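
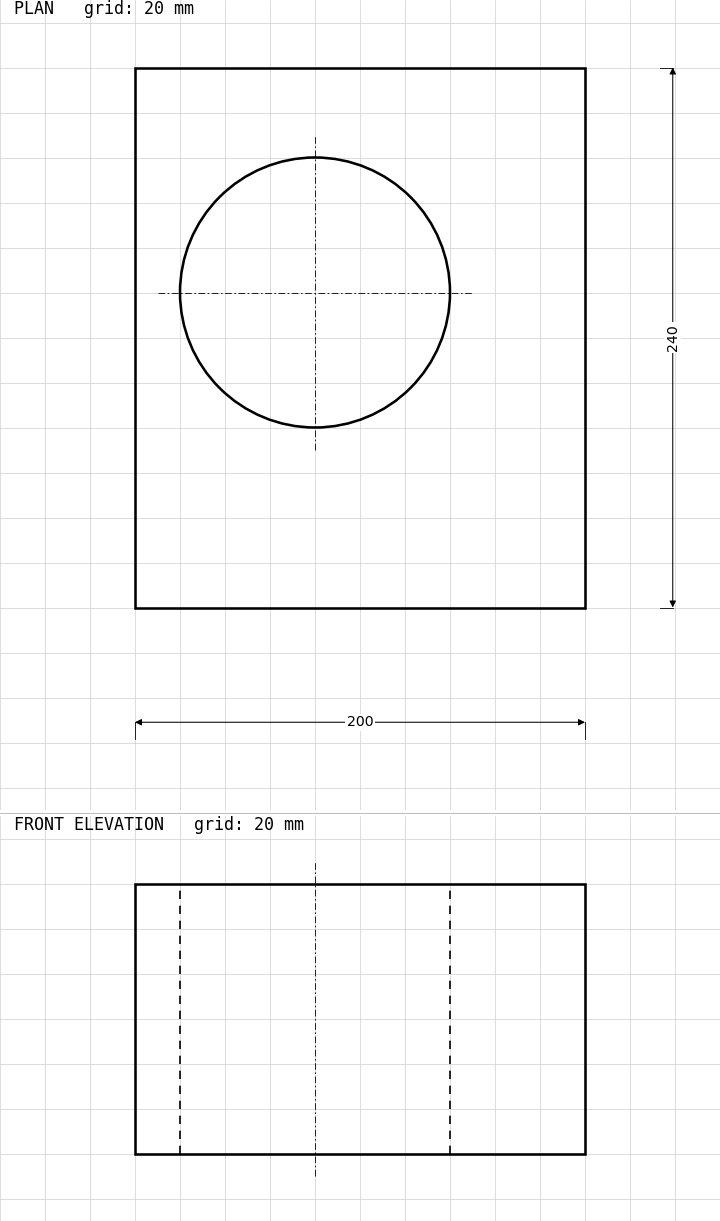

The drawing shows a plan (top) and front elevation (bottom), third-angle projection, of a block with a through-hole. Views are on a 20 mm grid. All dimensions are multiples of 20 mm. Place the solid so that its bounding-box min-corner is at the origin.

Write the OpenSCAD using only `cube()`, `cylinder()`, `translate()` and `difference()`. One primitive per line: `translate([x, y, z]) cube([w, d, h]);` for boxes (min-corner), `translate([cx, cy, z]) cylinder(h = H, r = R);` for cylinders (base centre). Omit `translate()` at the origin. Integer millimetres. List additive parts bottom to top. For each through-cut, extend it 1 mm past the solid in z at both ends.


difference() {
  cube([200, 240, 120]);
  translate([80, 140, -1]) cylinder(h = 122, r = 60);
}


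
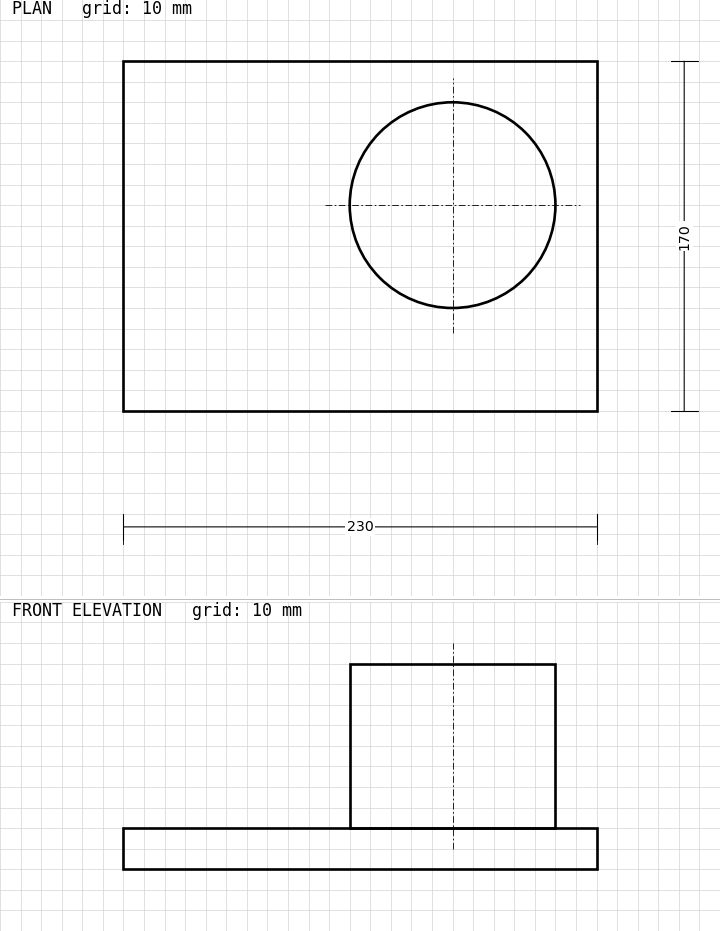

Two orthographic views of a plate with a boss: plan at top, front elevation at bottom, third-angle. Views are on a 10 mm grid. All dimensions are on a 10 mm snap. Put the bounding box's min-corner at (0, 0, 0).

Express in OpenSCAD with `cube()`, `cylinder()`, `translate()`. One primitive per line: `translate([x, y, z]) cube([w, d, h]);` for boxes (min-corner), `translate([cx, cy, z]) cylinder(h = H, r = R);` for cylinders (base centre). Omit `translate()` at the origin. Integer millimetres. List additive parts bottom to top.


cube([230, 170, 20]);
translate([160, 100, 20]) cylinder(h = 80, r = 50);


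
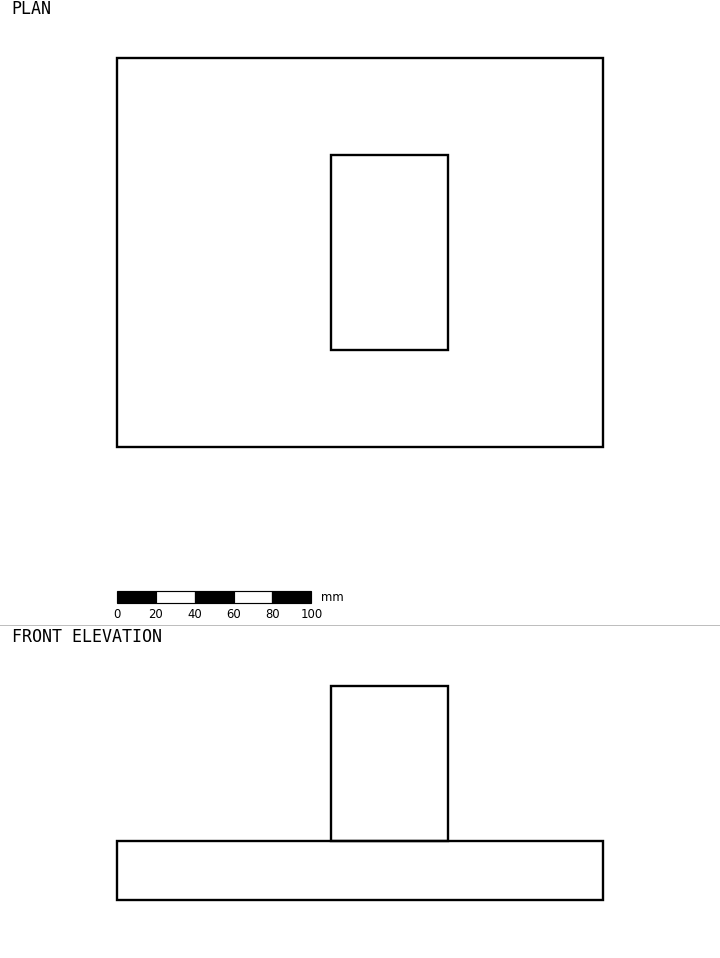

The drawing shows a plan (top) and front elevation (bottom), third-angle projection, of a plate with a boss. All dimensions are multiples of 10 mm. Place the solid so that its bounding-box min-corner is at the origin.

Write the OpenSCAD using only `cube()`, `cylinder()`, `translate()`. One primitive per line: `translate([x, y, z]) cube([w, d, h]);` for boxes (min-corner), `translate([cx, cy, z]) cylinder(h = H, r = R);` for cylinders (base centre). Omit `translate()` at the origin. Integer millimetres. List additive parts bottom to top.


cube([250, 200, 30]);
translate([110, 50, 30]) cube([60, 100, 80]);


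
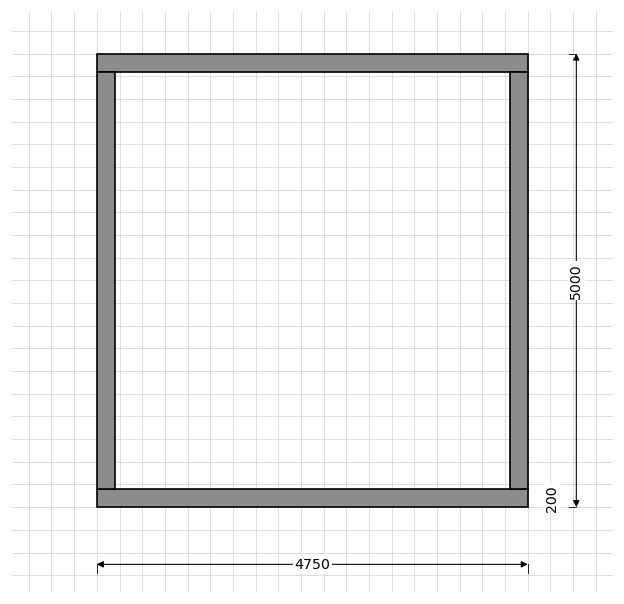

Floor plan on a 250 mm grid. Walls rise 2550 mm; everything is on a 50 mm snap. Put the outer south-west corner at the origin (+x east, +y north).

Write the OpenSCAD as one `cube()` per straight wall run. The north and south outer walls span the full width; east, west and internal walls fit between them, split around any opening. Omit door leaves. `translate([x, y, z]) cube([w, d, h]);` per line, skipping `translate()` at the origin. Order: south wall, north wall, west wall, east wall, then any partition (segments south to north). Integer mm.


cube([4750, 200, 2550]);
translate([0, 4800, 0]) cube([4750, 200, 2550]);
translate([0, 200, 0]) cube([200, 4600, 2550]);
translate([4550, 200, 0]) cube([200, 4600, 2550]);


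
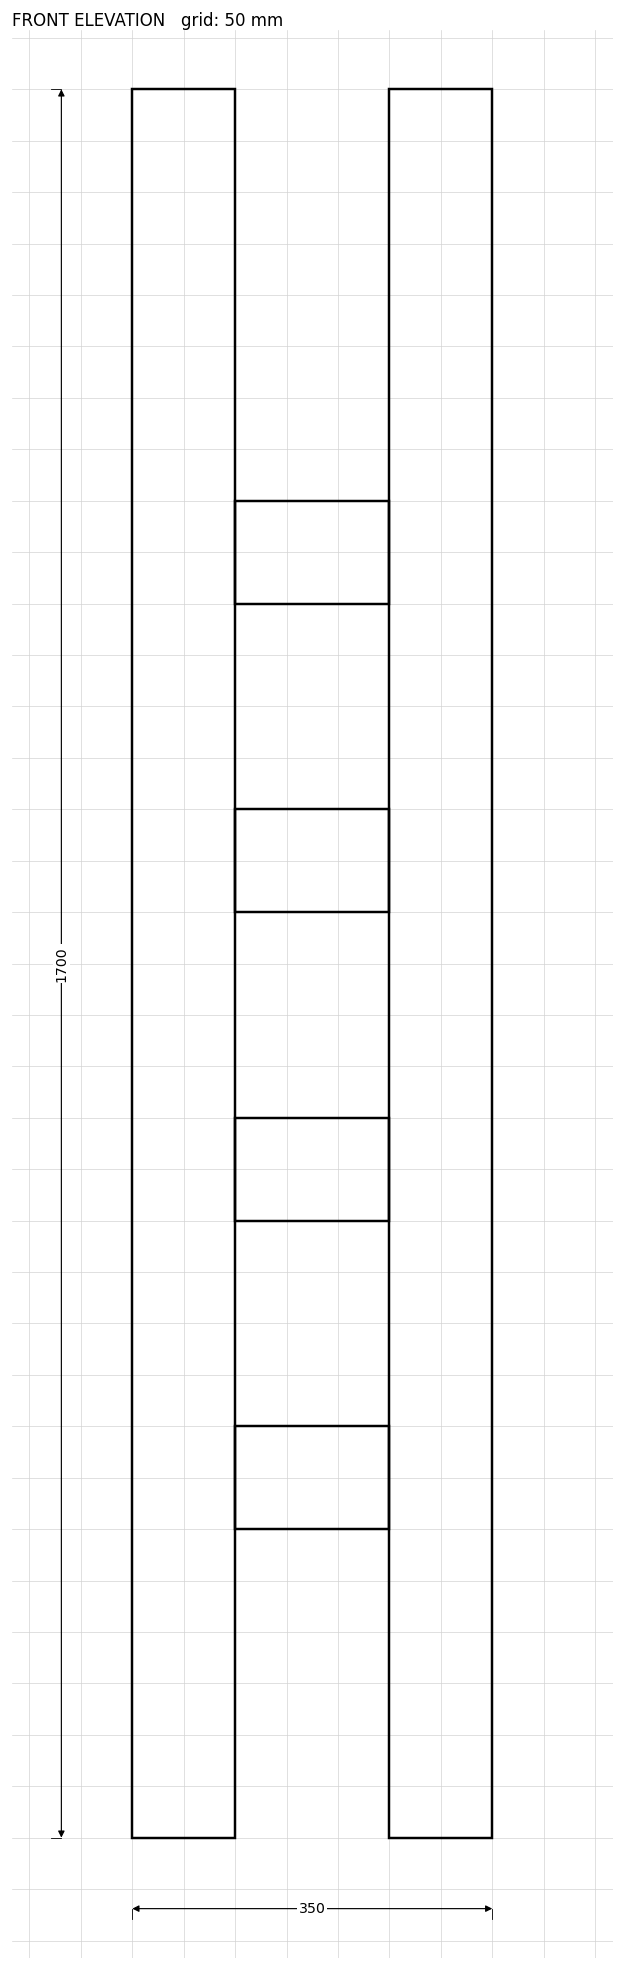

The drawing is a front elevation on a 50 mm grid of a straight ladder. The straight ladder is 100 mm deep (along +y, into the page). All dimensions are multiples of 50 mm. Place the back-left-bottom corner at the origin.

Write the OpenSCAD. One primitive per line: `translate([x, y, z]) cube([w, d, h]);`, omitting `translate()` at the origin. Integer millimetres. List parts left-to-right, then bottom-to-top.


cube([100, 100, 1700]);
translate([100, 0, 300]) cube([150, 100, 100]);
translate([100, 0, 600]) cube([150, 100, 100]);
translate([100, 0, 900]) cube([150, 100, 100]);
translate([100, 0, 1200]) cube([150, 100, 100]);
translate([250, 0, 0]) cube([100, 100, 1700]);


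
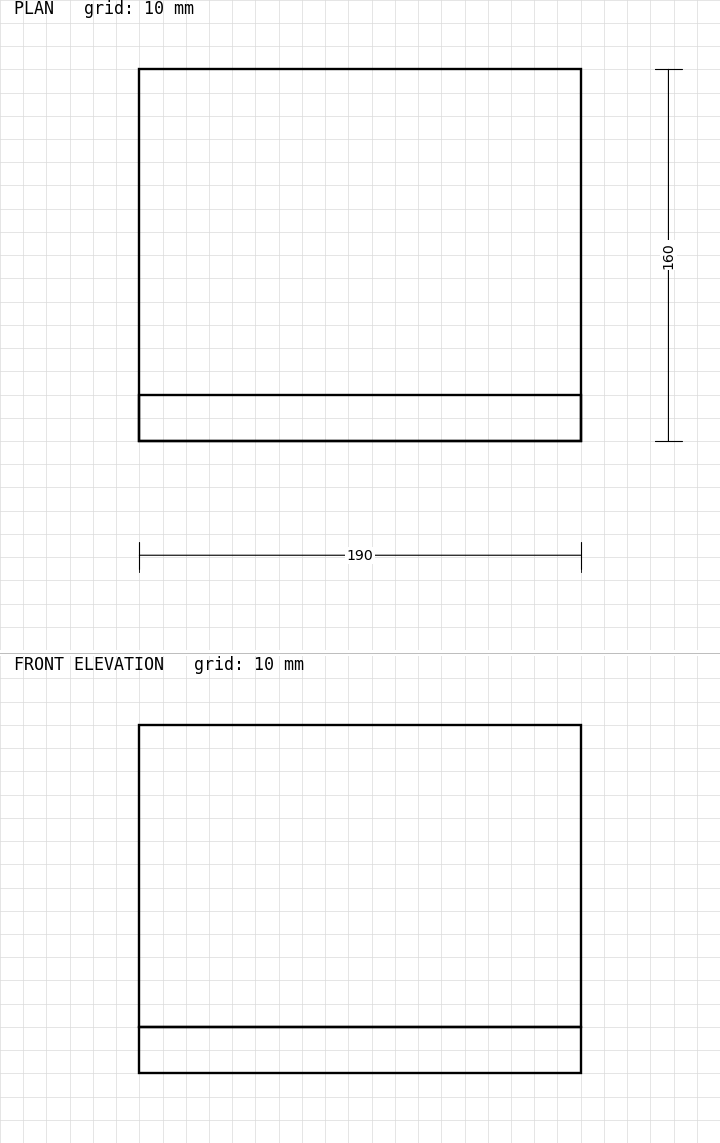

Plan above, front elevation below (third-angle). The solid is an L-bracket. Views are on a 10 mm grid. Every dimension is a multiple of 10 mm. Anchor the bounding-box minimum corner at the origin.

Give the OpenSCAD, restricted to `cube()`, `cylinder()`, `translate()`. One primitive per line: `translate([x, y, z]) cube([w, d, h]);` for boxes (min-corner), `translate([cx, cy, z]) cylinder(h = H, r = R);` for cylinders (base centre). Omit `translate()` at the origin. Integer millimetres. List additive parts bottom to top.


cube([190, 160, 20]);
translate([0, 0, 20]) cube([190, 20, 130]);


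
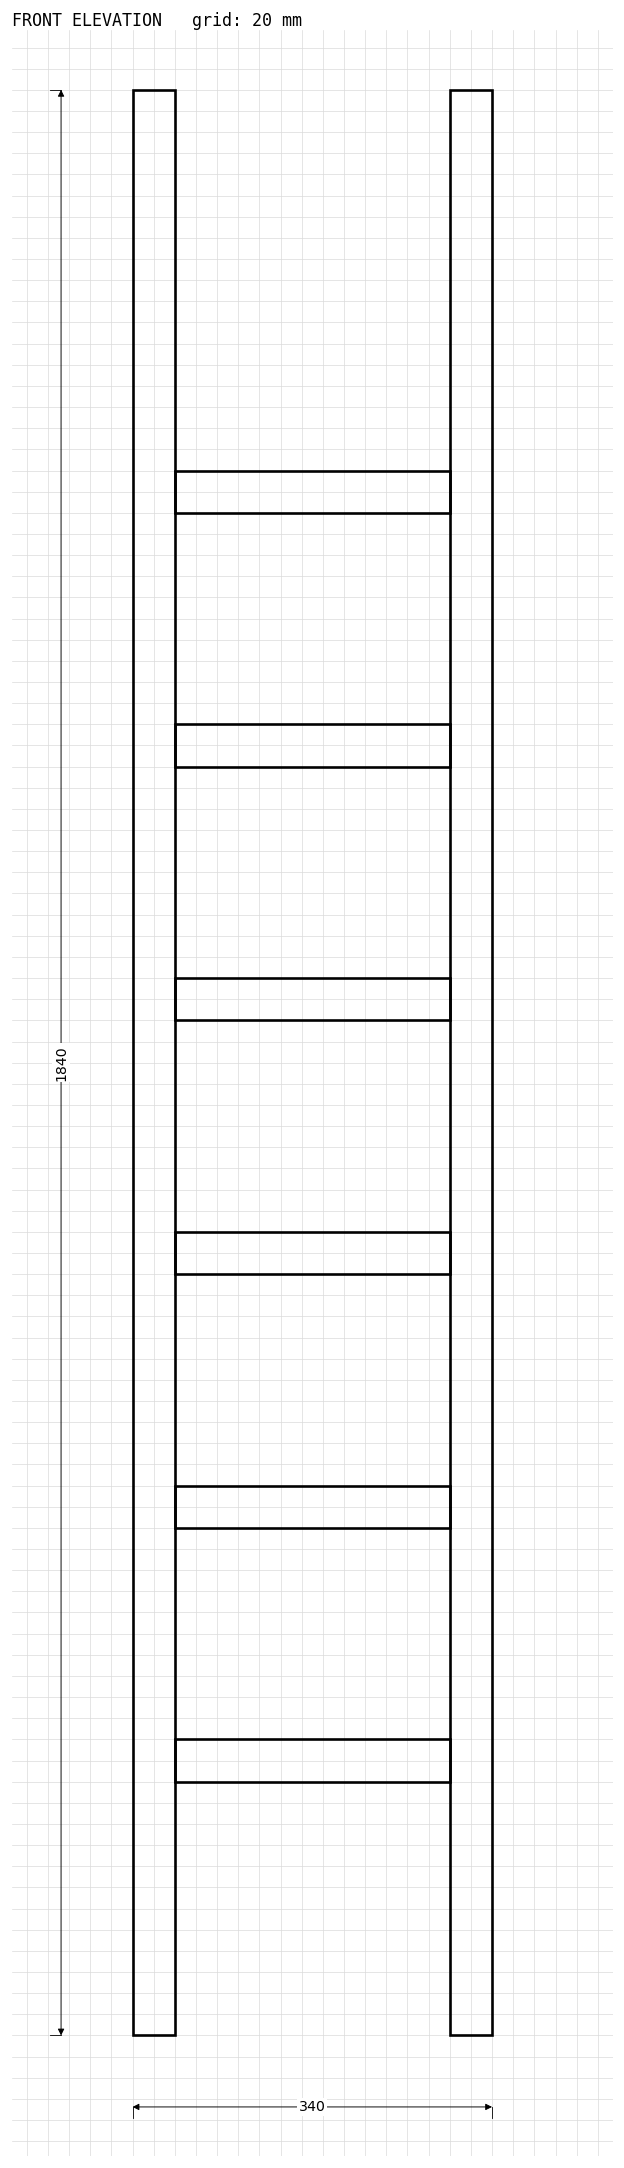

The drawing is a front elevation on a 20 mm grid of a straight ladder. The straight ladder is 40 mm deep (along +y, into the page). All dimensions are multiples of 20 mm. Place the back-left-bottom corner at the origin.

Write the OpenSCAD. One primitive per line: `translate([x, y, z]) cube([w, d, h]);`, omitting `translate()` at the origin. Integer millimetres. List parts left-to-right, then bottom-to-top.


cube([40, 40, 1840]);
translate([40, 0, 240]) cube([260, 40, 40]);
translate([40, 0, 480]) cube([260, 40, 40]);
translate([40, 0, 720]) cube([260, 40, 40]);
translate([40, 0, 960]) cube([260, 40, 40]);
translate([40, 0, 1200]) cube([260, 40, 40]);
translate([40, 0, 1440]) cube([260, 40, 40]);
translate([300, 0, 0]) cube([40, 40, 1840]);


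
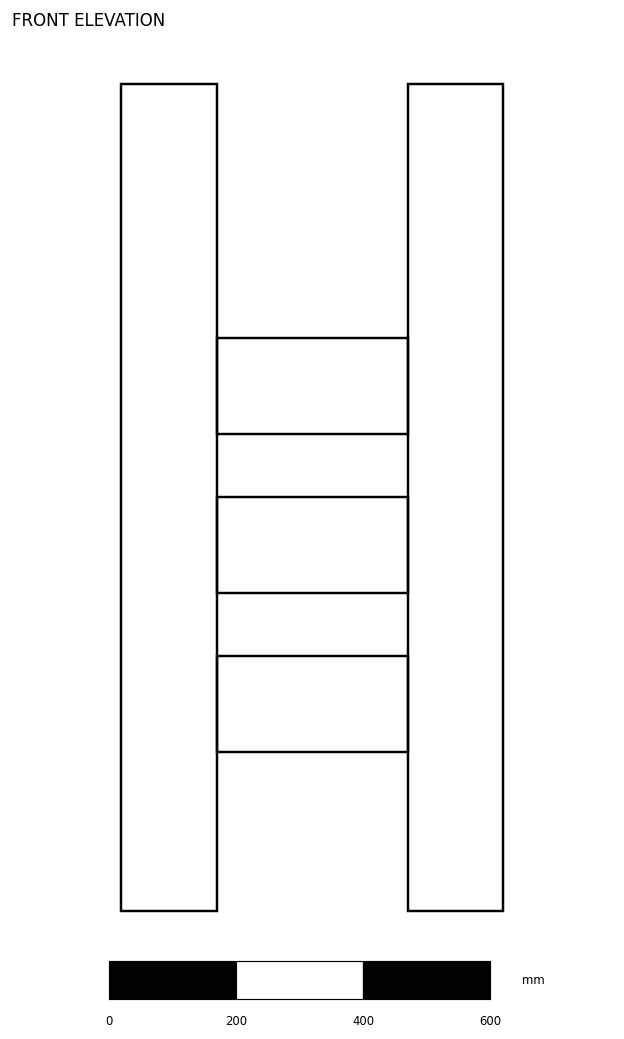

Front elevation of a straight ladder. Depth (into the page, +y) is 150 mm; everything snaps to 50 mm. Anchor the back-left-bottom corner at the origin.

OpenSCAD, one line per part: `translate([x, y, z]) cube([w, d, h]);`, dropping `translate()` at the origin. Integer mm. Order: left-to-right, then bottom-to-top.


cube([150, 150, 1300]);
translate([150, 0, 250]) cube([300, 150, 150]);
translate([150, 0, 500]) cube([300, 150, 150]);
translate([150, 0, 750]) cube([300, 150, 150]);
translate([450, 0, 0]) cube([150, 150, 1300]);


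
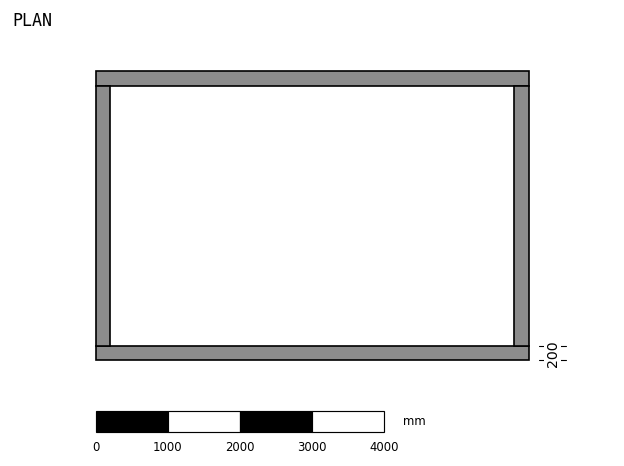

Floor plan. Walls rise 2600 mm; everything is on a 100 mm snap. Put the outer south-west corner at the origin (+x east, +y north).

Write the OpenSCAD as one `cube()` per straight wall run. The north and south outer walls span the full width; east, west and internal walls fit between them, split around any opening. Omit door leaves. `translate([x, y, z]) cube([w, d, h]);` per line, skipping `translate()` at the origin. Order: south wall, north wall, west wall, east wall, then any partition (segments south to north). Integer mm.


cube([6000, 200, 2600]);
translate([0, 3800, 0]) cube([6000, 200, 2600]);
translate([0, 200, 0]) cube([200, 3600, 2600]);
translate([5800, 200, 0]) cube([200, 3600, 2600]);


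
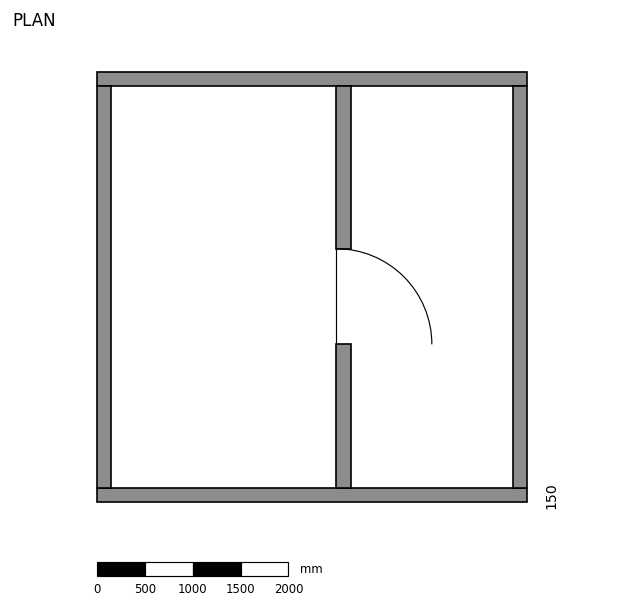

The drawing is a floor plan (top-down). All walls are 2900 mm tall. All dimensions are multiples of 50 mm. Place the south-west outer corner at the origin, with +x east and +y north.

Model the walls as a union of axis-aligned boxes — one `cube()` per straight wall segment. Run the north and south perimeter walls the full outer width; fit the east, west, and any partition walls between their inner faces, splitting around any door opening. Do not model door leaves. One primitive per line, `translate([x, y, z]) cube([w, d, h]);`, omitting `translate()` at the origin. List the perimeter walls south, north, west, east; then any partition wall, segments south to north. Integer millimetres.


cube([4500, 150, 2900]);
translate([0, 4350, 0]) cube([4500, 150, 2900]);
translate([0, 150, 0]) cube([150, 4200, 2900]);
translate([4350, 150, 0]) cube([150, 4200, 2900]);
translate([2500, 150, 0]) cube([150, 1500, 2900]);
translate([2500, 2650, 0]) cube([150, 1700, 2900]);


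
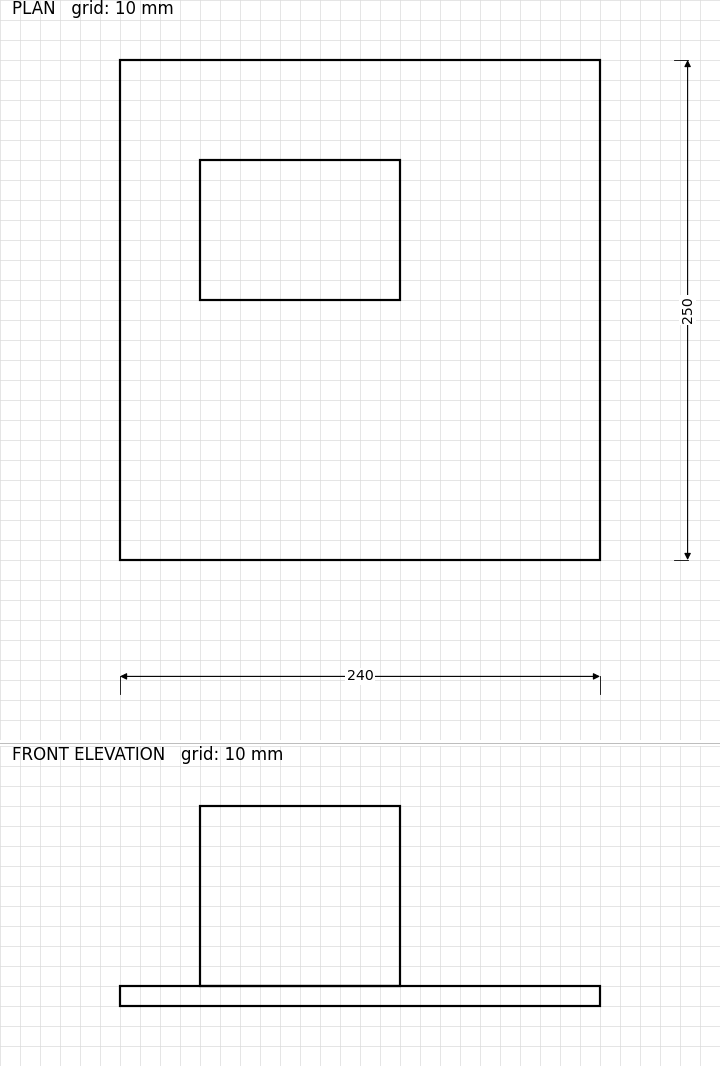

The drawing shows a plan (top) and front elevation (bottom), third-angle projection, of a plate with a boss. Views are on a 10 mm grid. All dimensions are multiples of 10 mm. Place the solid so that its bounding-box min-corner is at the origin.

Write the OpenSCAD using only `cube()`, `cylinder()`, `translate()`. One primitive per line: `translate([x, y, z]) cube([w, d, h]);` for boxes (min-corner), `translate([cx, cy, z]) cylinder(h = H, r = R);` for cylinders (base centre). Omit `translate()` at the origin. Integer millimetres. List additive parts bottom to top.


cube([240, 250, 10]);
translate([40, 130, 10]) cube([100, 70, 90]);


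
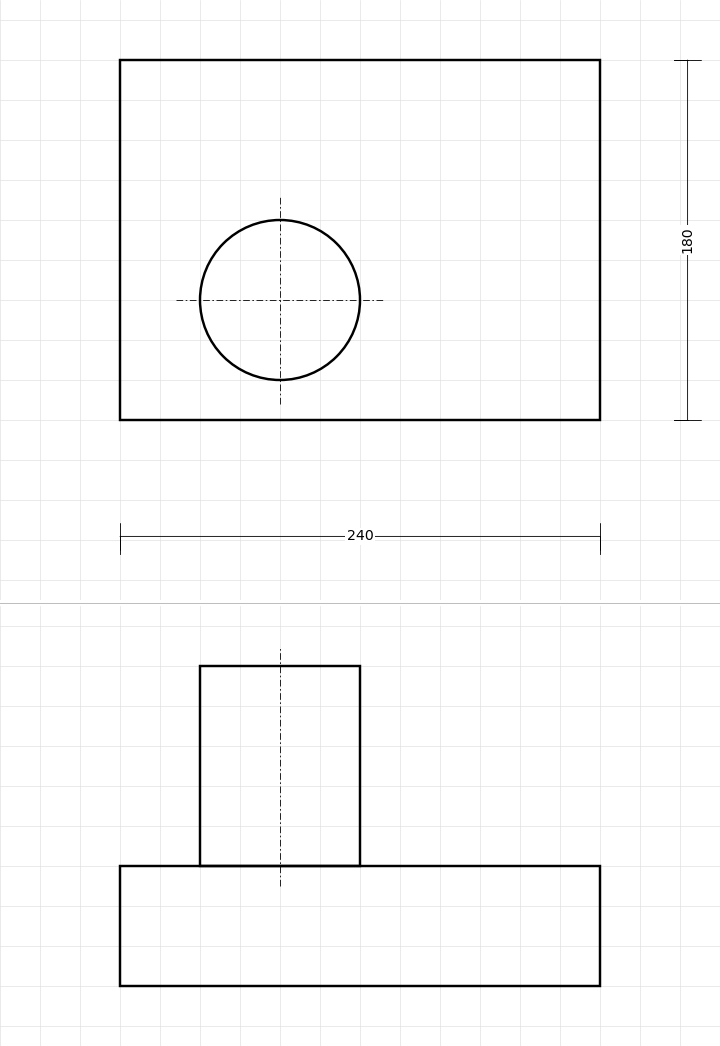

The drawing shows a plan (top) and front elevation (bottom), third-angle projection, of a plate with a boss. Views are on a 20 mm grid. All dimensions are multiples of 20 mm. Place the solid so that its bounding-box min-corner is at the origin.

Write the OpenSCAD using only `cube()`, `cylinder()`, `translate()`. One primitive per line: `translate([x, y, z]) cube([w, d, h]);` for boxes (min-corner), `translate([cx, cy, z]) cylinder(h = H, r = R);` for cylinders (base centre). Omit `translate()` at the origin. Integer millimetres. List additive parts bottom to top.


cube([240, 180, 60]);
translate([80, 60, 60]) cylinder(h = 100, r = 40);


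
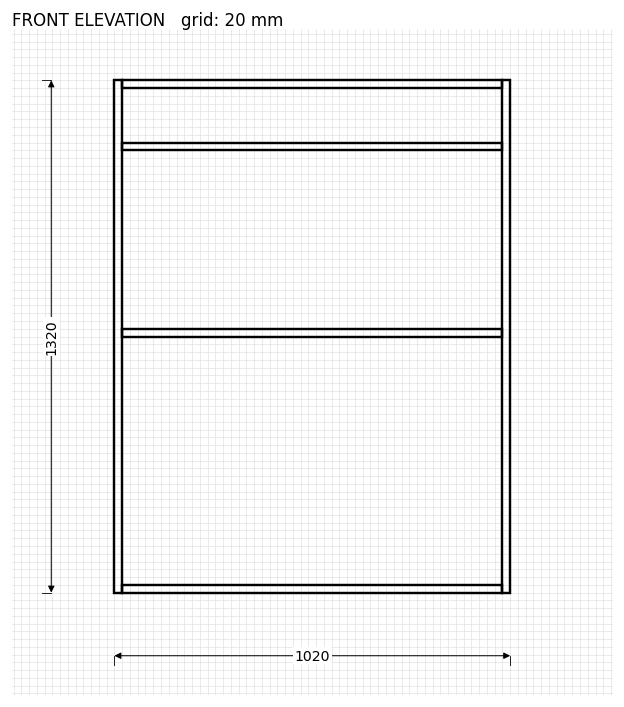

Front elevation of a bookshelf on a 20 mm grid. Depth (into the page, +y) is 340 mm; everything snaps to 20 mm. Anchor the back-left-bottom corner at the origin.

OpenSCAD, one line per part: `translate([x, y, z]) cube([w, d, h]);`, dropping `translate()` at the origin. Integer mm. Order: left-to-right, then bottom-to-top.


cube([20, 340, 1320]);
translate([20, 0, 0]) cube([980, 340, 20]);
translate([20, 0, 660]) cube([980, 340, 20]);
translate([20, 0, 1140]) cube([980, 340, 20]);
translate([20, 0, 1300]) cube([980, 340, 20]);
translate([1000, 0, 0]) cube([20, 340, 1320]);


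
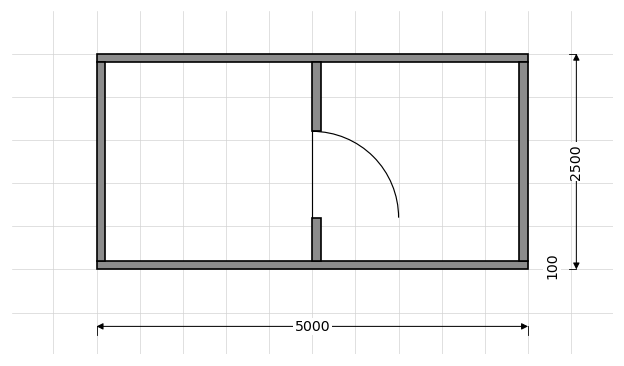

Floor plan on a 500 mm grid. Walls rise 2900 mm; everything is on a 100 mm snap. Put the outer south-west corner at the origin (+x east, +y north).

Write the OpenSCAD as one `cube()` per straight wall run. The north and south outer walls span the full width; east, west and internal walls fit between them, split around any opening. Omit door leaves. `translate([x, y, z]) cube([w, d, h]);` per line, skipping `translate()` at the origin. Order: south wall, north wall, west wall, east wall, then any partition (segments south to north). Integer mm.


cube([5000, 100, 2900]);
translate([0, 2400, 0]) cube([5000, 100, 2900]);
translate([0, 100, 0]) cube([100, 2300, 2900]);
translate([4900, 100, 0]) cube([100, 2300, 2900]);
translate([2500, 100, 0]) cube([100, 500, 2900]);
translate([2500, 1600, 0]) cube([100, 800, 2900]);


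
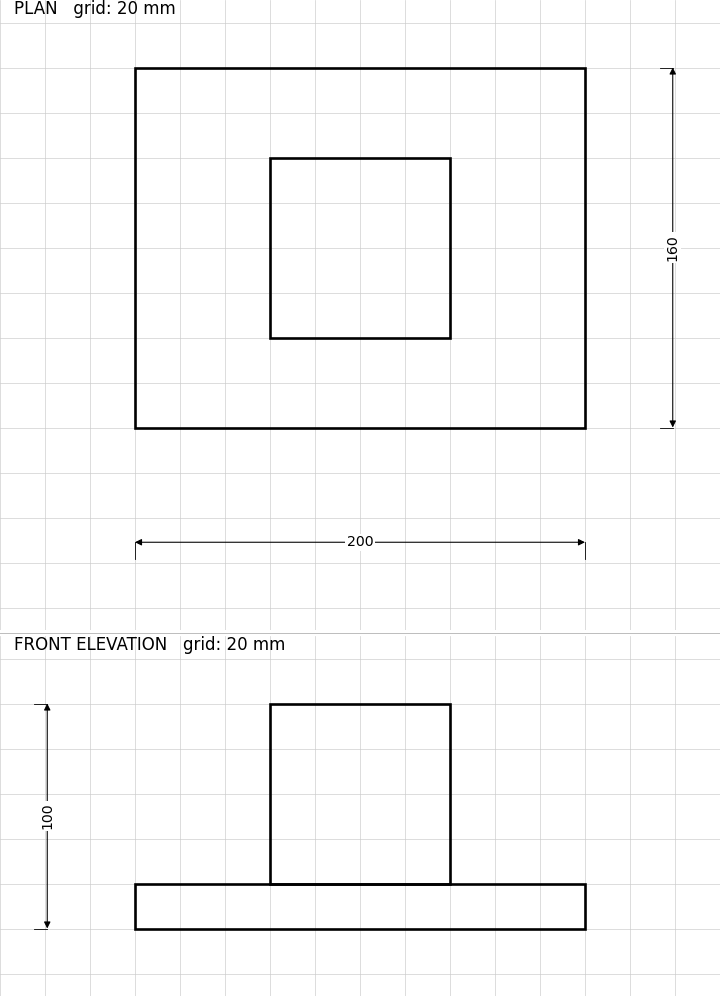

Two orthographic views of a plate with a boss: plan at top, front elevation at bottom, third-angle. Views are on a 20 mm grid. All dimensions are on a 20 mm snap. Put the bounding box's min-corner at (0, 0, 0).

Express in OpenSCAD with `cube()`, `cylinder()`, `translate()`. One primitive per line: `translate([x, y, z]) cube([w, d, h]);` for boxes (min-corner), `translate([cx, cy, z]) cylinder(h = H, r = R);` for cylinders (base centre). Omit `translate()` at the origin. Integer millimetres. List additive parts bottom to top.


cube([200, 160, 20]);
translate([60, 40, 20]) cube([80, 80, 80]);


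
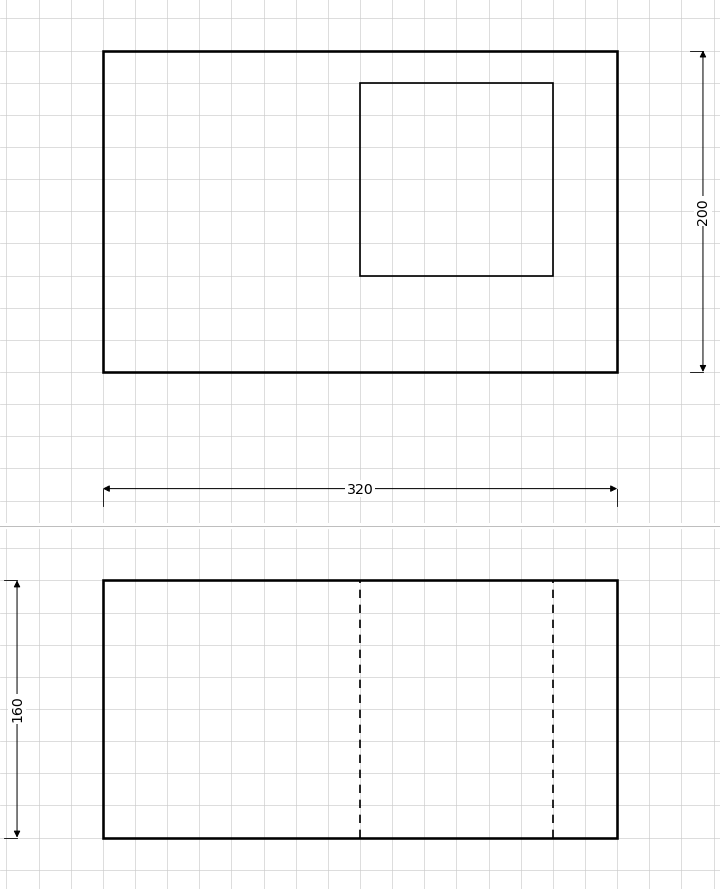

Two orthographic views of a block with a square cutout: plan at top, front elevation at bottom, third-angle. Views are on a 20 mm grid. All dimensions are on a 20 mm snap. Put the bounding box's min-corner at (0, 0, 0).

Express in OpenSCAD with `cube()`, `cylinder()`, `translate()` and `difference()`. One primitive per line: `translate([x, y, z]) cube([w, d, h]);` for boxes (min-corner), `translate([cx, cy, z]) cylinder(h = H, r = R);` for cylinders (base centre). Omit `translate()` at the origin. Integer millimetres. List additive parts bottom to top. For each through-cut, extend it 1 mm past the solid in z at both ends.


difference() {
  cube([320, 200, 160]);
  translate([160, 60, -1]) cube([120, 120, 162]);
}


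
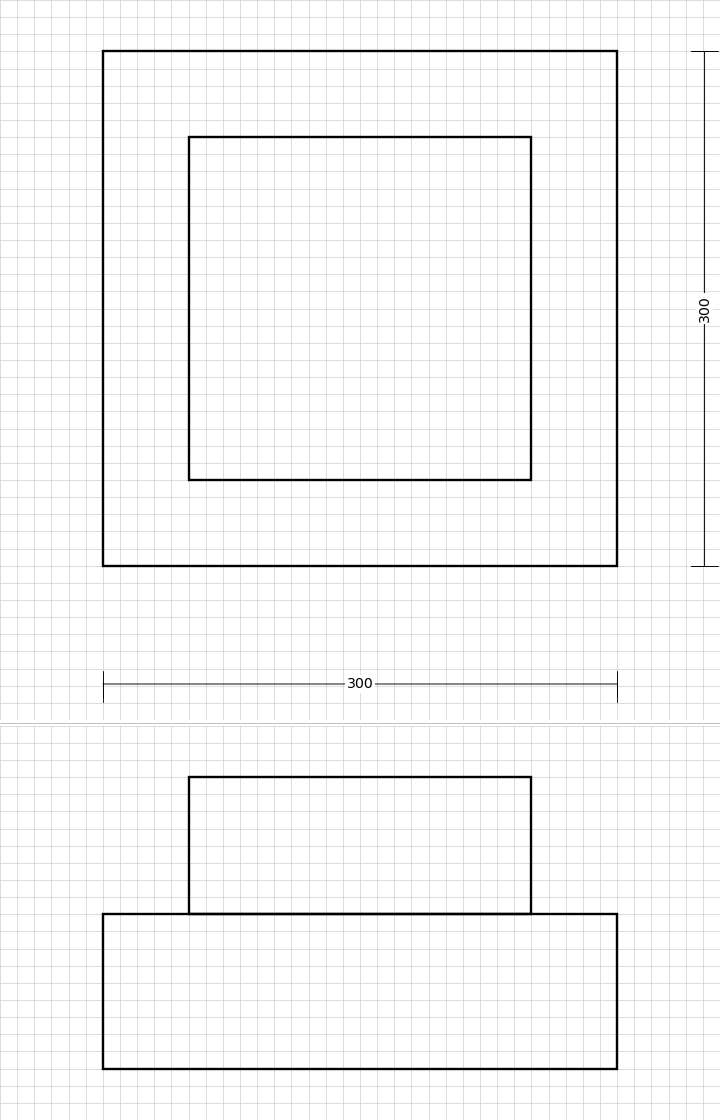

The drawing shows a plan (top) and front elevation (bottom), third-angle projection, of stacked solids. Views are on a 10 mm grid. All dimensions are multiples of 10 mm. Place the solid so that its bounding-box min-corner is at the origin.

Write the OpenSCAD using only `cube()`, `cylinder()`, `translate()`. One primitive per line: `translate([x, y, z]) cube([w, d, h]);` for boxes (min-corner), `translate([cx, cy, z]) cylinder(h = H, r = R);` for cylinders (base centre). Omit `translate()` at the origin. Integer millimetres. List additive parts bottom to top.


cube([300, 300, 90]);
translate([50, 50, 90]) cube([200, 200, 80]);


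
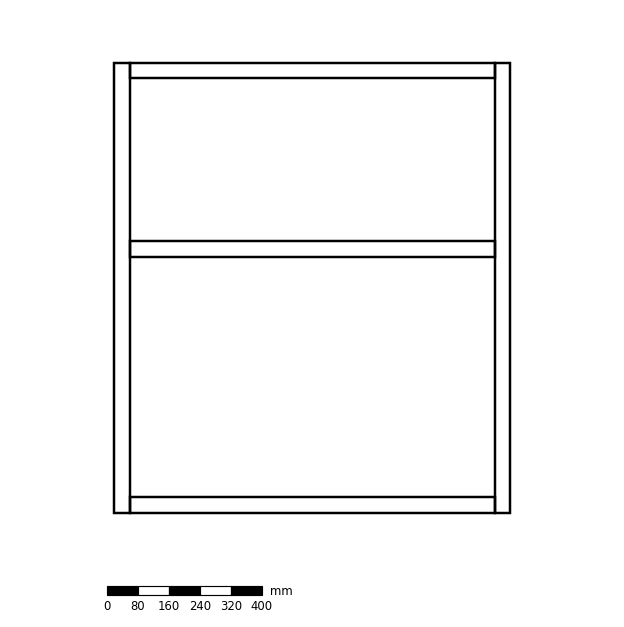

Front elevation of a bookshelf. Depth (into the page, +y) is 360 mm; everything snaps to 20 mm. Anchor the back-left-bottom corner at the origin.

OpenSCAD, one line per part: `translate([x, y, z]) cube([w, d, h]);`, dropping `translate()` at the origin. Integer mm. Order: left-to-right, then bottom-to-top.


cube([40, 360, 1160]);
translate([40, 0, 0]) cube([940, 360, 40]);
translate([40, 0, 660]) cube([940, 360, 40]);
translate([40, 0, 1120]) cube([940, 360, 40]);
translate([980, 0, 0]) cube([40, 360, 1160]);


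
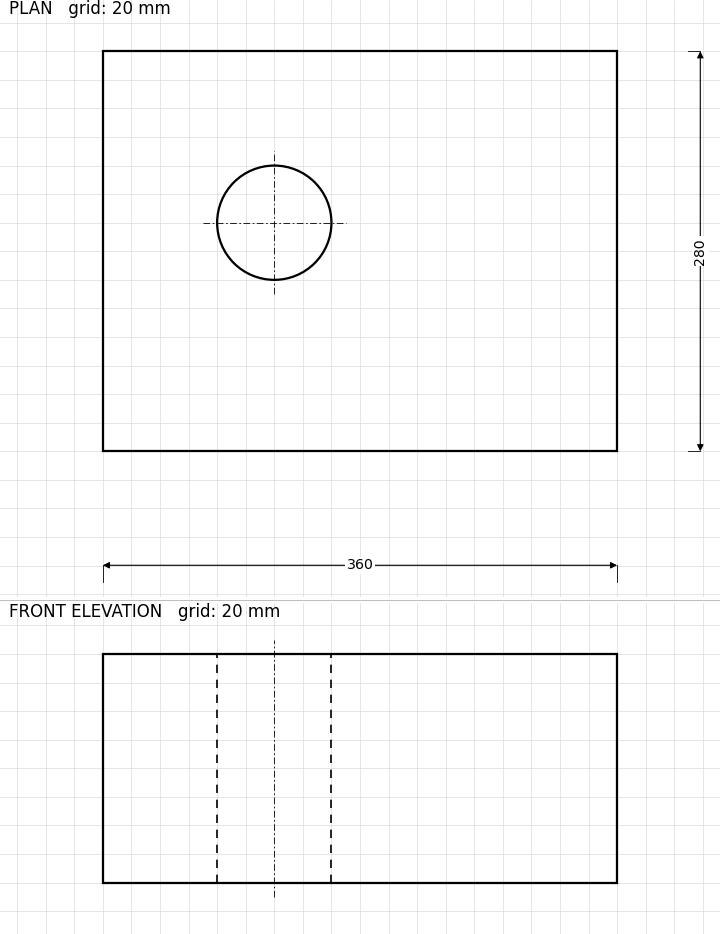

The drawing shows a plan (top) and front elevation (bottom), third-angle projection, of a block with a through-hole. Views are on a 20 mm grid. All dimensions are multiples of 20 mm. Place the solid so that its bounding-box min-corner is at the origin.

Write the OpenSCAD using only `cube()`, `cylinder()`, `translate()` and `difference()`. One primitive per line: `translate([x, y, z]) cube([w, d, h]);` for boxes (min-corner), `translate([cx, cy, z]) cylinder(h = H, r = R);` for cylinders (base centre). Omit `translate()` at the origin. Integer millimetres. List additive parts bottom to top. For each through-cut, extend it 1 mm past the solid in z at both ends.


difference() {
  cube([360, 280, 160]);
  translate([120, 160, -1]) cylinder(h = 162, r = 40);
}


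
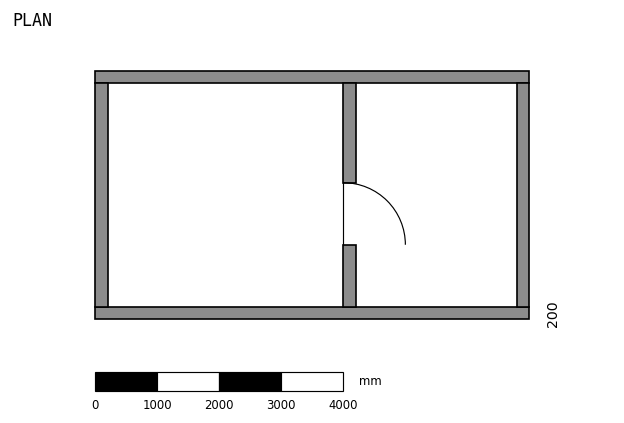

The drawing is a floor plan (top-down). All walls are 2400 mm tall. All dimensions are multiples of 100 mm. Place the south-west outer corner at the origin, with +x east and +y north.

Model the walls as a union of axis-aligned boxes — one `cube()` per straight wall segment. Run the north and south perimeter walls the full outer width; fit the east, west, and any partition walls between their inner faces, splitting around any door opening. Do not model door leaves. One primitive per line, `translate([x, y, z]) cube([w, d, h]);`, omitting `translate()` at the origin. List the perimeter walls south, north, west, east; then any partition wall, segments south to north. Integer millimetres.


cube([7000, 200, 2400]);
translate([0, 3800, 0]) cube([7000, 200, 2400]);
translate([0, 200, 0]) cube([200, 3600, 2400]);
translate([6800, 200, 0]) cube([200, 3600, 2400]);
translate([4000, 200, 0]) cube([200, 1000, 2400]);
translate([4000, 2200, 0]) cube([200, 1600, 2400]);


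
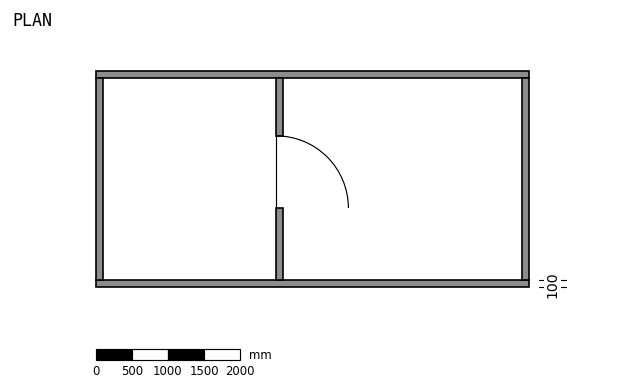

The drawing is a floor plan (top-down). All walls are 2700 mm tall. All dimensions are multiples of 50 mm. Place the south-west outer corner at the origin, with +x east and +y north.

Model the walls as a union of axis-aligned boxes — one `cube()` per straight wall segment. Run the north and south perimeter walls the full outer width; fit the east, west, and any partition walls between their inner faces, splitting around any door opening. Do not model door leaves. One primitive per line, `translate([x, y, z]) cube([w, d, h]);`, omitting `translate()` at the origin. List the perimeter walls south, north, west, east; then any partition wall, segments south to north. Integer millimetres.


cube([6000, 100, 2700]);
translate([0, 2900, 0]) cube([6000, 100, 2700]);
translate([0, 100, 0]) cube([100, 2800, 2700]);
translate([5900, 100, 0]) cube([100, 2800, 2700]);
translate([2500, 100, 0]) cube([100, 1000, 2700]);
translate([2500, 2100, 0]) cube([100, 800, 2700]);


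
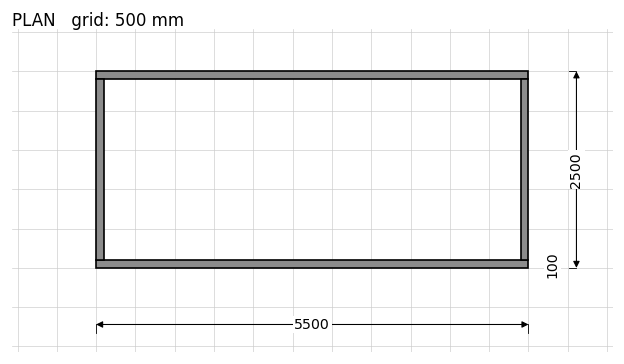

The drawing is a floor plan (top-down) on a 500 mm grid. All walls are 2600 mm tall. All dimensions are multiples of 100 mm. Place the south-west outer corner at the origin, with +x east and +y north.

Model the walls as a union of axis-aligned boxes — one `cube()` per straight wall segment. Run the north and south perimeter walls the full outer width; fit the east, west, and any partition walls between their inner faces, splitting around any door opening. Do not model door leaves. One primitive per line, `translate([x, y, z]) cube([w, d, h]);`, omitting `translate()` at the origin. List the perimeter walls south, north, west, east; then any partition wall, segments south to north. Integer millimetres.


cube([5500, 100, 2600]);
translate([0, 2400, 0]) cube([5500, 100, 2600]);
translate([0, 100, 0]) cube([100, 2300, 2600]);
translate([5400, 100, 0]) cube([100, 2300, 2600]);


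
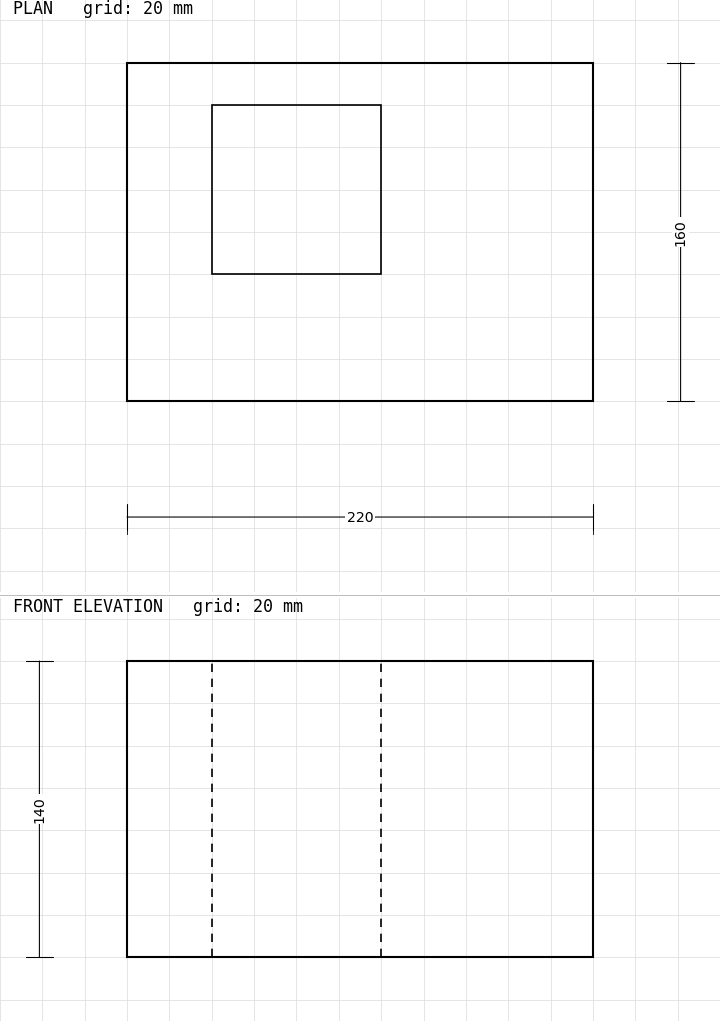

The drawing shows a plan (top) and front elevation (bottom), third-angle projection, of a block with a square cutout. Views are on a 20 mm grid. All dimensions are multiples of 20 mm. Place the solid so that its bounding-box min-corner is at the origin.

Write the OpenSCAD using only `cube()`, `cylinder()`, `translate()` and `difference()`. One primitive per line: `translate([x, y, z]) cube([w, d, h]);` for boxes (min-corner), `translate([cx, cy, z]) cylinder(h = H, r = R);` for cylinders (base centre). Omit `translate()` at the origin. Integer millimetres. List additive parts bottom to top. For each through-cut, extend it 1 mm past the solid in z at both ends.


difference() {
  cube([220, 160, 140]);
  translate([40, 60, -1]) cube([80, 80, 142]);
}


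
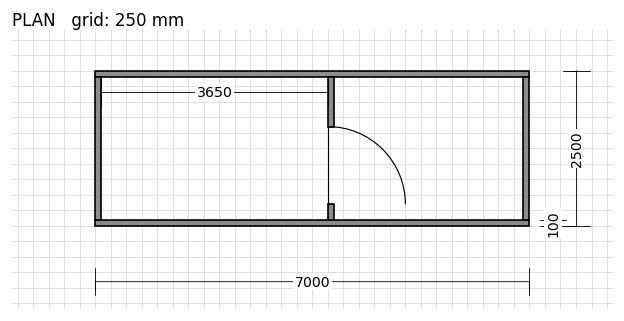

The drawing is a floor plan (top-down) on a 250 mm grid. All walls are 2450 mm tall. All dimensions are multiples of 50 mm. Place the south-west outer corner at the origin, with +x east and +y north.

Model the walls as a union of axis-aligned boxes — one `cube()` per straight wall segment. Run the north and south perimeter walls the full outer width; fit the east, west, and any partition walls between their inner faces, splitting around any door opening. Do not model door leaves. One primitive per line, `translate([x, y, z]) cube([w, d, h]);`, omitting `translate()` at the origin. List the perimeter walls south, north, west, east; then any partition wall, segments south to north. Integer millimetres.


cube([7000, 100, 2450]);
translate([0, 2400, 0]) cube([7000, 100, 2450]);
translate([0, 100, 0]) cube([100, 2300, 2450]);
translate([6900, 100, 0]) cube([100, 2300, 2450]);
translate([3750, 100, 0]) cube([100, 250, 2450]);
translate([3750, 1600, 0]) cube([100, 800, 2450]);


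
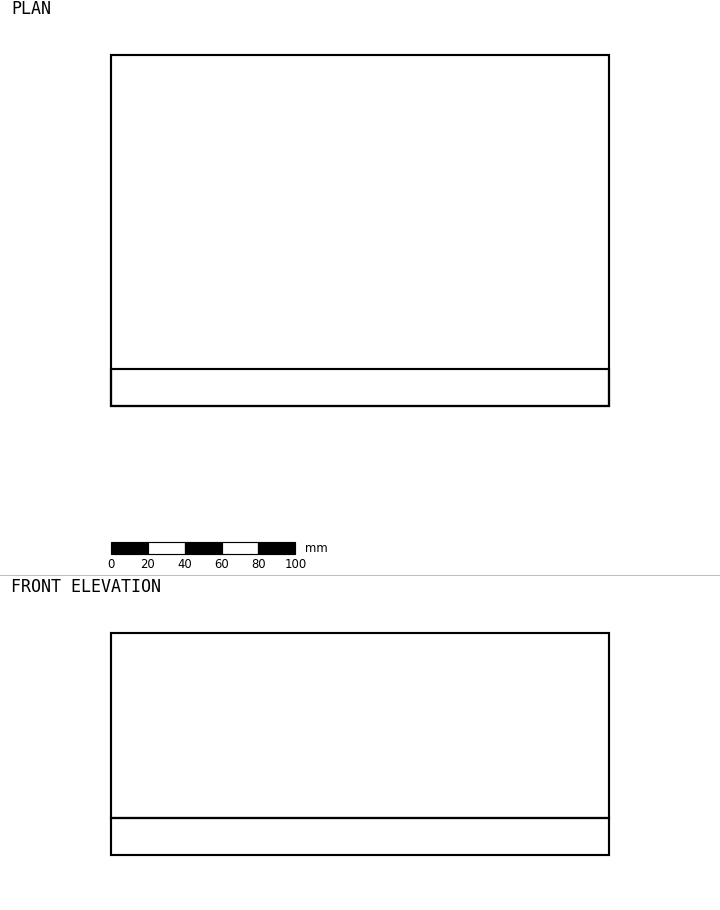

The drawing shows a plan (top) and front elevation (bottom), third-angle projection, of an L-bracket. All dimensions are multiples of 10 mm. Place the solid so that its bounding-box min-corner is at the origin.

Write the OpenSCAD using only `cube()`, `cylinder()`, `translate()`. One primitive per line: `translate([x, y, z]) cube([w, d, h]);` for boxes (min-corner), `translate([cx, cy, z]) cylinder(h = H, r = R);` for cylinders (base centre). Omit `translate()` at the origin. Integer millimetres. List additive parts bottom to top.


cube([270, 190, 20]);
translate([0, 0, 20]) cube([270, 20, 100]);


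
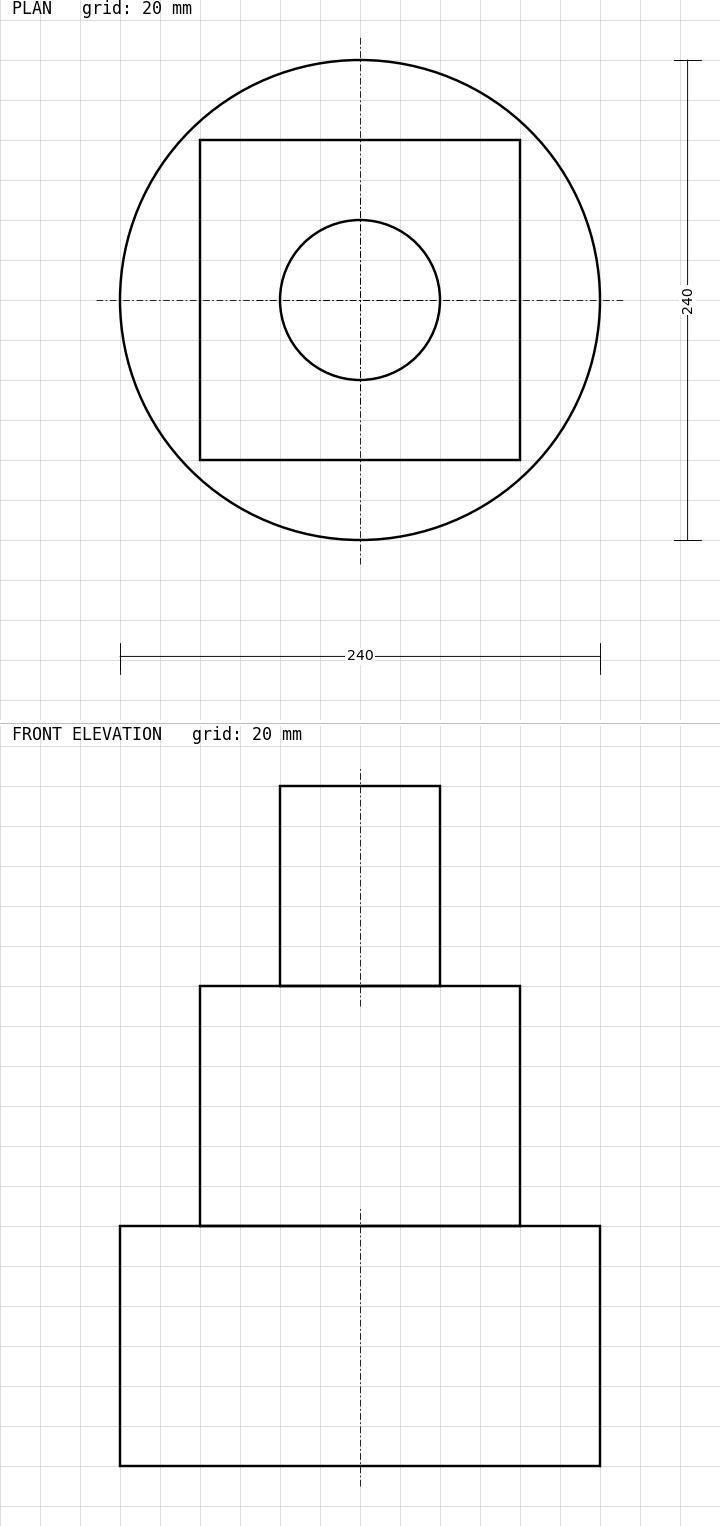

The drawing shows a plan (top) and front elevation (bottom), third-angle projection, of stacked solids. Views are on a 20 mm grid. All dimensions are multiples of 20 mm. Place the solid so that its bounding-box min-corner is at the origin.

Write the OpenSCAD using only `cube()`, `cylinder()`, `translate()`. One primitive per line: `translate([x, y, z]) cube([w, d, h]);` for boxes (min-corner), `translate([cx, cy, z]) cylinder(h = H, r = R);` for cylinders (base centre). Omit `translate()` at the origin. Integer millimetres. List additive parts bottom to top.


translate([120, 120, 0]) cylinder(h = 120, r = 120);
translate([40, 40, 120]) cube([160, 160, 120]);
translate([120, 120, 240]) cylinder(h = 100, r = 40);


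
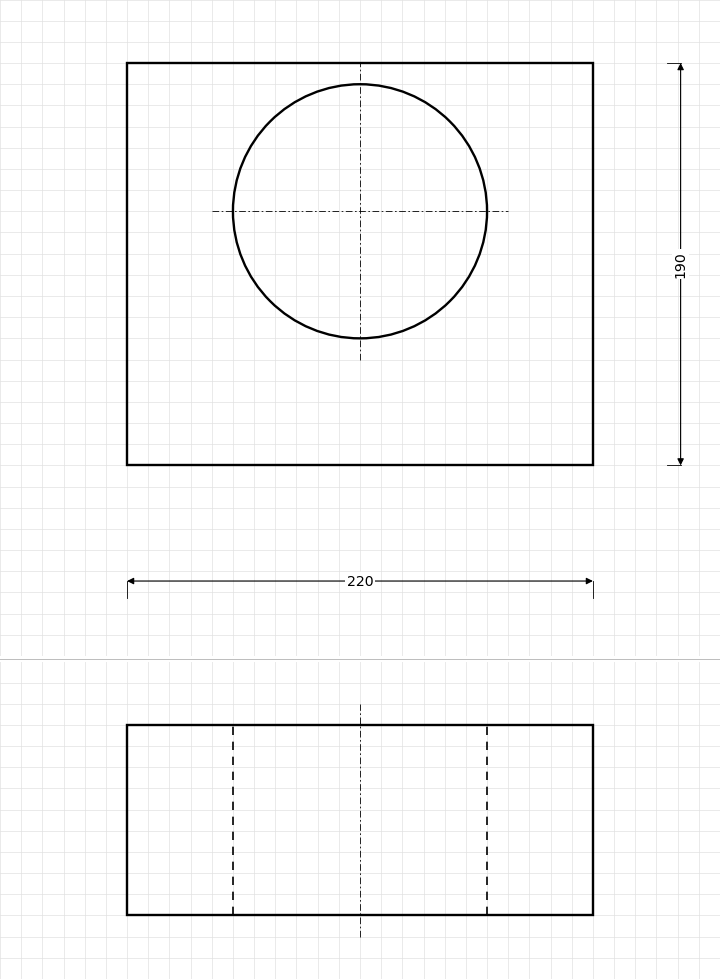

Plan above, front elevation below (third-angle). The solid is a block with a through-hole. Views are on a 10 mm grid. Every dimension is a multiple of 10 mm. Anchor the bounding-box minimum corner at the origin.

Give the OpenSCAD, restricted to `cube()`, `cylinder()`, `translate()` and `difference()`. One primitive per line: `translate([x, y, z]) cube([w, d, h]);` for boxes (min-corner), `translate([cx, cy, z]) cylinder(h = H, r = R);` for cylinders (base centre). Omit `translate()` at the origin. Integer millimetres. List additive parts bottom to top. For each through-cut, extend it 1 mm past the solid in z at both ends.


difference() {
  cube([220, 190, 90]);
  translate([110, 120, -1]) cylinder(h = 92, r = 60);
}


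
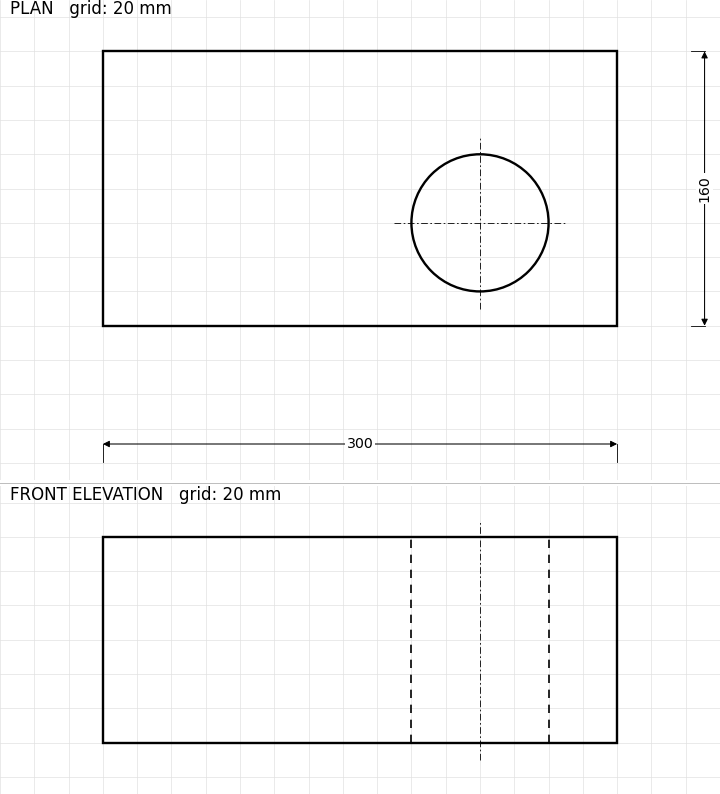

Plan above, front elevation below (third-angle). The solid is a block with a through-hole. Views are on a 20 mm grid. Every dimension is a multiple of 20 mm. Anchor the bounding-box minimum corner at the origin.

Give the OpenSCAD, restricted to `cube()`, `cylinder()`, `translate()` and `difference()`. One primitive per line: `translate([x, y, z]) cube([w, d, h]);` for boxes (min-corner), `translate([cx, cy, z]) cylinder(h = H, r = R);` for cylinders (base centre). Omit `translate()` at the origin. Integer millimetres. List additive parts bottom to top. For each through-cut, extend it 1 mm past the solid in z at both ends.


difference() {
  cube([300, 160, 120]);
  translate([220, 60, -1]) cylinder(h = 122, r = 40);
}


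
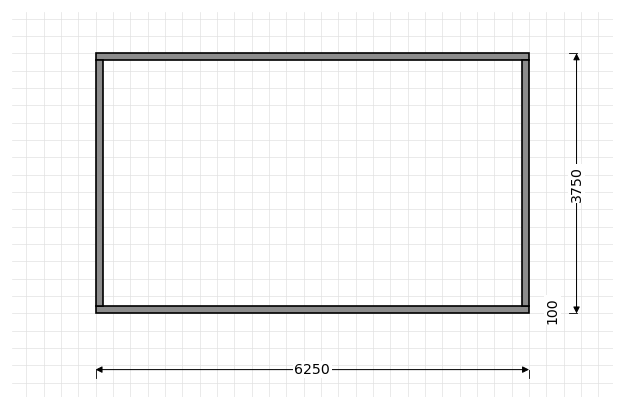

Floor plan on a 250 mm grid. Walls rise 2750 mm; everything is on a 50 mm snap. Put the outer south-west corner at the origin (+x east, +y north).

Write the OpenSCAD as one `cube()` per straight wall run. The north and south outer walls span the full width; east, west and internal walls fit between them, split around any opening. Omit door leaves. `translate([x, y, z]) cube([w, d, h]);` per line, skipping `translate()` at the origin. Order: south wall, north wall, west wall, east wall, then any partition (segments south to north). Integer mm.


cube([6250, 100, 2750]);
translate([0, 3650, 0]) cube([6250, 100, 2750]);
translate([0, 100, 0]) cube([100, 3550, 2750]);
translate([6150, 100, 0]) cube([100, 3550, 2750]);


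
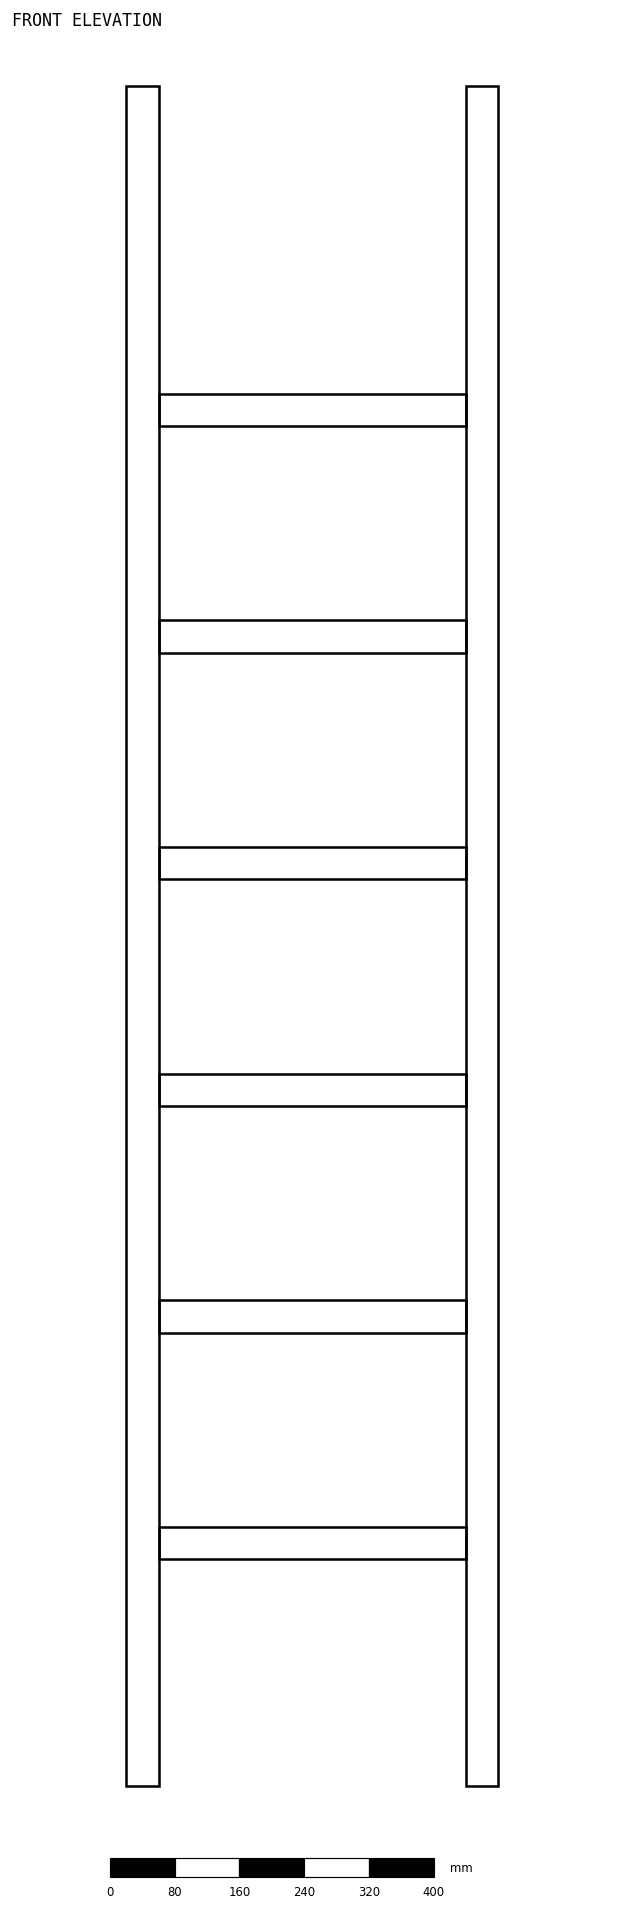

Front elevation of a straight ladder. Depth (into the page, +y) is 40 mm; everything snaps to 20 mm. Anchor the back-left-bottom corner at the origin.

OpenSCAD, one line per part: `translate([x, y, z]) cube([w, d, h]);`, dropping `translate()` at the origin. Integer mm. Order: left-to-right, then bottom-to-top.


cube([40, 40, 2100]);
translate([40, 0, 280]) cube([380, 40, 40]);
translate([40, 0, 560]) cube([380, 40, 40]);
translate([40, 0, 840]) cube([380, 40, 40]);
translate([40, 0, 1120]) cube([380, 40, 40]);
translate([40, 0, 1400]) cube([380, 40, 40]);
translate([40, 0, 1680]) cube([380, 40, 40]);
translate([420, 0, 0]) cube([40, 40, 2100]);


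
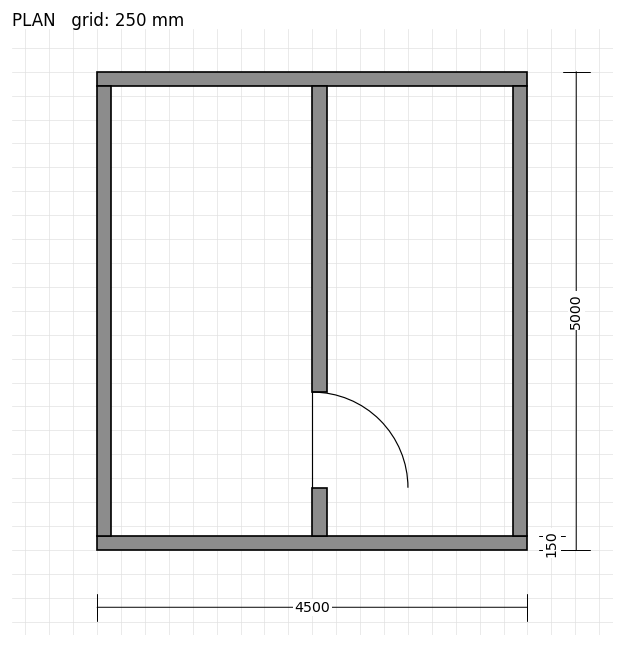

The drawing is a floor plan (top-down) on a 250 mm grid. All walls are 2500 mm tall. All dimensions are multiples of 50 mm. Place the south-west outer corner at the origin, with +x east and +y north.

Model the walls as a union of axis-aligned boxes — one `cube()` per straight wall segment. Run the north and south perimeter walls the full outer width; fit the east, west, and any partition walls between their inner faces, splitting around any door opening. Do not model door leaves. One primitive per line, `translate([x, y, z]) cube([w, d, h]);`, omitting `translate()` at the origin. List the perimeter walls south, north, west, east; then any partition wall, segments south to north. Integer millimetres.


cube([4500, 150, 2500]);
translate([0, 4850, 0]) cube([4500, 150, 2500]);
translate([0, 150, 0]) cube([150, 4700, 2500]);
translate([4350, 150, 0]) cube([150, 4700, 2500]);
translate([2250, 150, 0]) cube([150, 500, 2500]);
translate([2250, 1650, 0]) cube([150, 3200, 2500]);


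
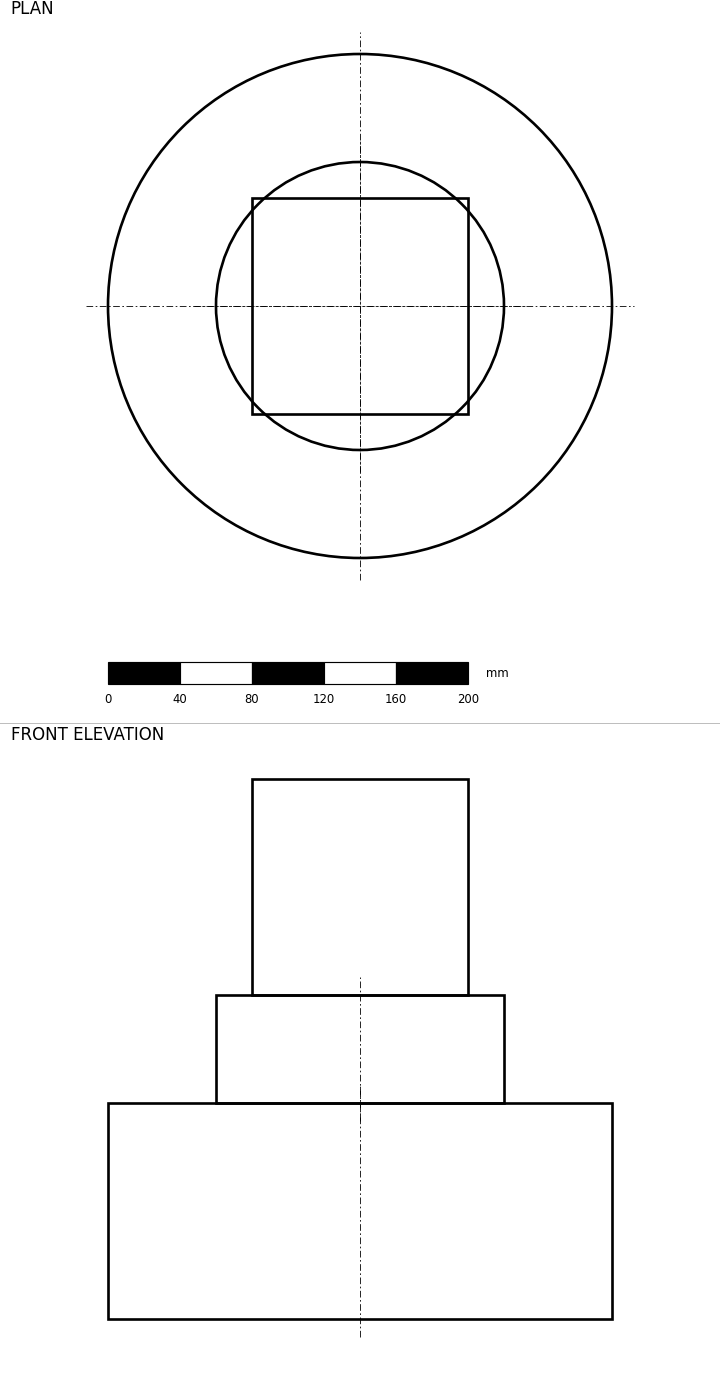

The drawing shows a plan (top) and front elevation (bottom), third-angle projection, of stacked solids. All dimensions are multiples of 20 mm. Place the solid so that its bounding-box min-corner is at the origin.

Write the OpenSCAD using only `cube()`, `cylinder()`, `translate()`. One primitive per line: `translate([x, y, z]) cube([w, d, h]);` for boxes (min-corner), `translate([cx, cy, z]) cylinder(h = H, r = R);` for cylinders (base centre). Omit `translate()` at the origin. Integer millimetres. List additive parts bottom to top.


translate([140, 140, 0]) cylinder(h = 120, r = 140);
translate([140, 140, 120]) cylinder(h = 60, r = 80);
translate([80, 80, 180]) cube([120, 120, 120]);


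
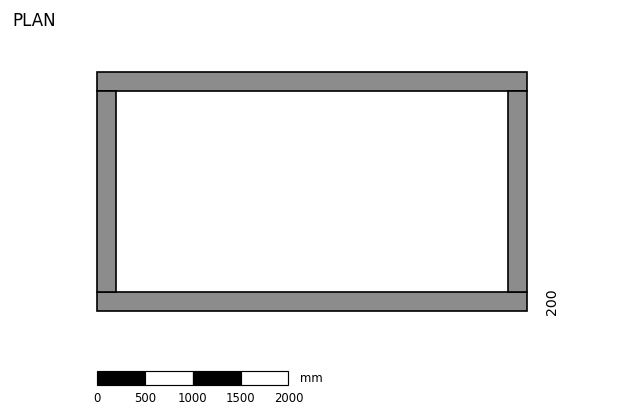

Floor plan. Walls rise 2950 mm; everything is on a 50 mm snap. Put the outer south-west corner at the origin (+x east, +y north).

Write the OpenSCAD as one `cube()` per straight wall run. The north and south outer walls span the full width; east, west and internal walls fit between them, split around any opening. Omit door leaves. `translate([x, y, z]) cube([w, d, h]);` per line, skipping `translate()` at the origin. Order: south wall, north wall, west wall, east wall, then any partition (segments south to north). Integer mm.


cube([4500, 200, 2950]);
translate([0, 2300, 0]) cube([4500, 200, 2950]);
translate([0, 200, 0]) cube([200, 2100, 2950]);
translate([4300, 200, 0]) cube([200, 2100, 2950]);


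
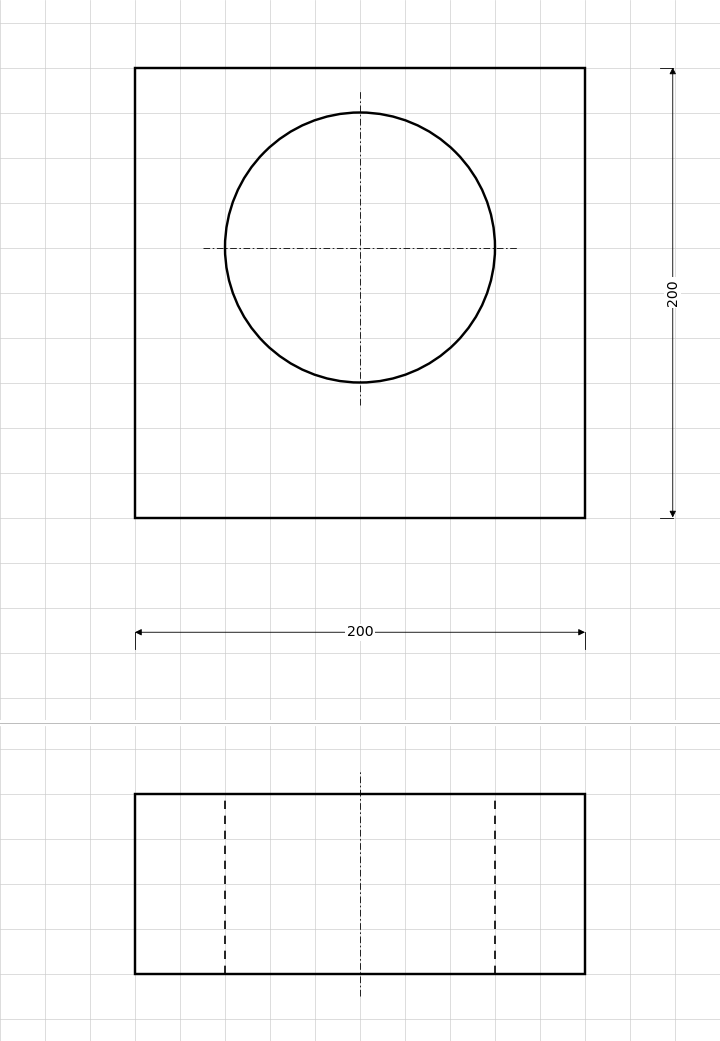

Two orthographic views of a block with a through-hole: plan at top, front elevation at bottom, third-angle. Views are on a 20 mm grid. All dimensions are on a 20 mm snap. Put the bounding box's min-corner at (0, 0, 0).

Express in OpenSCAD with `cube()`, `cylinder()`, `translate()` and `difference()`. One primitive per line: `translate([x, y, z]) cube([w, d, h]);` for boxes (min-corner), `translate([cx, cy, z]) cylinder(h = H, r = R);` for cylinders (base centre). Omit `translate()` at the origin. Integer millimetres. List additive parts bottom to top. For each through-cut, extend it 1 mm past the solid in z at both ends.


difference() {
  cube([200, 200, 80]);
  translate([100, 120, -1]) cylinder(h = 82, r = 60);
}


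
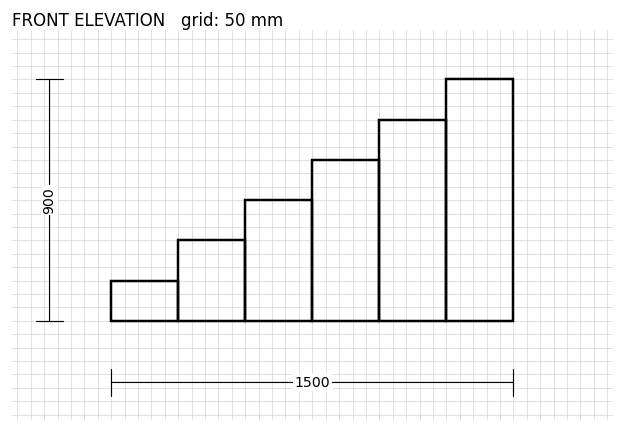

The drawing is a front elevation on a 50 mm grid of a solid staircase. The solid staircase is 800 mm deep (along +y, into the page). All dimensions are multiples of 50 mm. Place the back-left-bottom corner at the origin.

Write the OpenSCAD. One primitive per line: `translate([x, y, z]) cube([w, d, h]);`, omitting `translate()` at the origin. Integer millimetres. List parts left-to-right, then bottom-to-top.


cube([250, 800, 150]);
translate([250, 0, 0]) cube([250, 800, 300]);
translate([500, 0, 0]) cube([250, 800, 450]);
translate([750, 0, 0]) cube([250, 800, 600]);
translate([1000, 0, 0]) cube([250, 800, 750]);
translate([1250, 0, 0]) cube([250, 800, 900]);


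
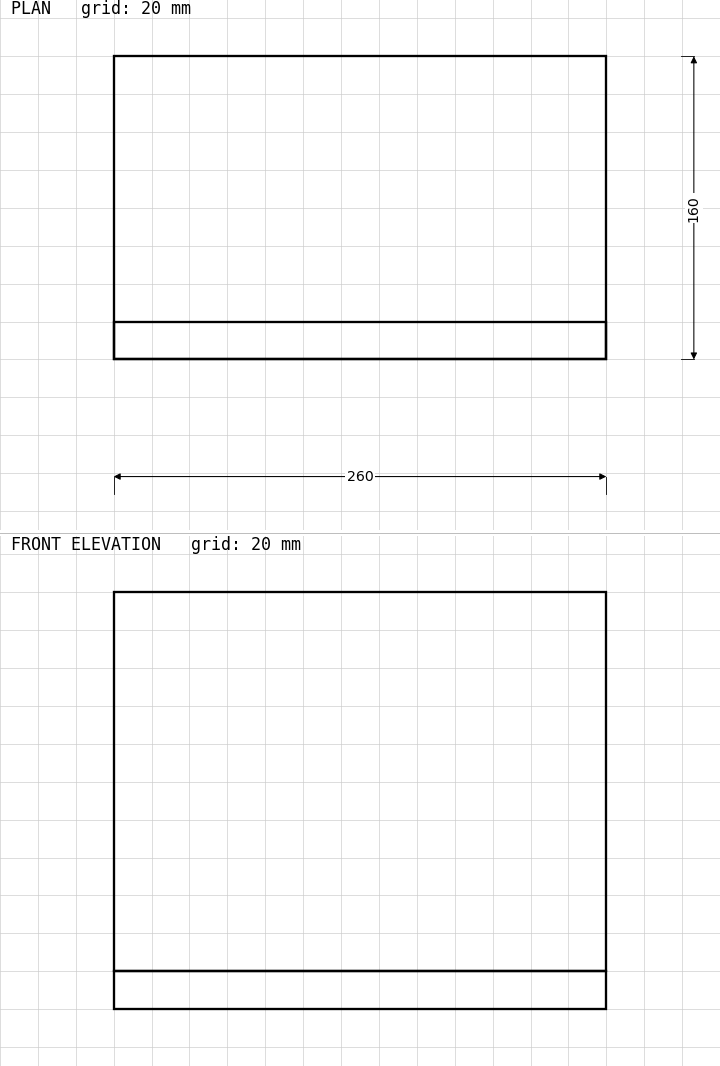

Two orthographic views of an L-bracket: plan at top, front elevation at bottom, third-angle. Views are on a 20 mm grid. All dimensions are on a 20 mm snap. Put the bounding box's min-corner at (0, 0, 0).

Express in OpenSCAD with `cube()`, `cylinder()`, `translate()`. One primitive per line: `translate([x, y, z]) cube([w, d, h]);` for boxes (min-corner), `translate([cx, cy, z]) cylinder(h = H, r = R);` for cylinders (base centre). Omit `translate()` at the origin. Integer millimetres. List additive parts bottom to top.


cube([260, 160, 20]);
translate([0, 0, 20]) cube([260, 20, 200]);
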